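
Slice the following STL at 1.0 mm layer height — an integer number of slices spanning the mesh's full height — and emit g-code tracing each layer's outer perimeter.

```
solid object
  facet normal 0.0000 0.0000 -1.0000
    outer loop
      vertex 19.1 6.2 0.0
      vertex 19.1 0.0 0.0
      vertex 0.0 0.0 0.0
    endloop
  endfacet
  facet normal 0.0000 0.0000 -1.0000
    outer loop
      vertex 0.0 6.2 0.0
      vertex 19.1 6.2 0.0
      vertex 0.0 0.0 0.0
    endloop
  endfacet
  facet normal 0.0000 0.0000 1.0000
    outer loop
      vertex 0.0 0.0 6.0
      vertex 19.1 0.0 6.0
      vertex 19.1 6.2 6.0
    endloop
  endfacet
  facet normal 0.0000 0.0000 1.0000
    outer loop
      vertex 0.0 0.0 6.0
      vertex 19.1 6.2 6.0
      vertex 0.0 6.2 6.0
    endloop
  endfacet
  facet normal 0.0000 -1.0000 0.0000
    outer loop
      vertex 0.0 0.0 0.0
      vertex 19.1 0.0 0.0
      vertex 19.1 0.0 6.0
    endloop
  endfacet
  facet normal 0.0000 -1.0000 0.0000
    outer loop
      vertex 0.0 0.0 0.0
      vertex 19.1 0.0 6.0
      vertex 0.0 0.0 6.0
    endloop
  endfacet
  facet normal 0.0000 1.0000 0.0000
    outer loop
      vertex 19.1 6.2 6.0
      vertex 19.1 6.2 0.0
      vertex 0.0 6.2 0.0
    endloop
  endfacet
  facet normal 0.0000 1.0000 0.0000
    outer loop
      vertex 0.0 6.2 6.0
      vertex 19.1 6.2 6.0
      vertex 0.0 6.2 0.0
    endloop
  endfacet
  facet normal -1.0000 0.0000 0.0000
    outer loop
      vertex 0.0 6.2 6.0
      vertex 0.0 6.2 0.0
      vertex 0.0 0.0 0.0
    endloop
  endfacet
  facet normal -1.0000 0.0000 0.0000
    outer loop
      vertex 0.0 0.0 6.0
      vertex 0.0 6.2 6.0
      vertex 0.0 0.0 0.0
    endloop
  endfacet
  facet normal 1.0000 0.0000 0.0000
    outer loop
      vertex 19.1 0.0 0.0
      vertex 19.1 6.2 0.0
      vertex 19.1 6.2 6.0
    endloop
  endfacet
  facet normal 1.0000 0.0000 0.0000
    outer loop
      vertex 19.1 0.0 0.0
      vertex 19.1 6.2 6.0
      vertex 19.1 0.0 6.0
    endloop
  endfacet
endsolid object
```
; perimeter-only toolpath
G21 ; units = mm
G90 ; absolute positioning
G28 ; home
; layer 1
G0 Z1.0
G0 X0.0 Y0.0
G1 X19.1 Y0.0
G1 X19.1 Y6.2
G1 X0.0 Y6.2
G1 X0.0 Y0.0
; layer 2
G0 Z2.0
G0 X0.0 Y0.0
G1 X19.1 Y0.0
G1 X19.1 Y6.2
G1 X0.0 Y6.2
G1 X0.0 Y0.0
; layer 3
G0 Z3.0
G0 X0.0 Y0.0
G1 X19.1 Y0.0
G1 X19.1 Y6.2
G1 X0.0 Y6.2
G1 X0.0 Y0.0
; layer 4
G0 Z4.0
G0 X0.0 Y0.0
G1 X19.1 Y0.0
G1 X19.1 Y6.2
G1 X0.0 Y6.2
G1 X0.0 Y0.0
; layer 5
G0 Z5.0
G0 X0.0 Y0.0
G1 X19.1 Y0.0
G1 X19.1 Y6.2
G1 X0.0 Y6.2
G1 X0.0 Y0.0
; layer 6
G0 Z6.0
G0 X0.0 Y0.0
G1 X19.1 Y0.0
G1 X19.1 Y6.2
G1 X0.0 Y6.2
G1 X0.0 Y0.0
M2 ; end

The solid is a rectangular box, roughly 19.1 × 6.2 mm footprint and 6 mm tall. Slicing at Δz = 1.0 mm — 6 equal slices spanning the solid's height, so layer i sits at z = i·h/6 — gives 6 non-empty perimeters. Each is a 4-segment closed polygon; G0 lifts to the layer z and rapids to the start vertex, then G1 traces the edges.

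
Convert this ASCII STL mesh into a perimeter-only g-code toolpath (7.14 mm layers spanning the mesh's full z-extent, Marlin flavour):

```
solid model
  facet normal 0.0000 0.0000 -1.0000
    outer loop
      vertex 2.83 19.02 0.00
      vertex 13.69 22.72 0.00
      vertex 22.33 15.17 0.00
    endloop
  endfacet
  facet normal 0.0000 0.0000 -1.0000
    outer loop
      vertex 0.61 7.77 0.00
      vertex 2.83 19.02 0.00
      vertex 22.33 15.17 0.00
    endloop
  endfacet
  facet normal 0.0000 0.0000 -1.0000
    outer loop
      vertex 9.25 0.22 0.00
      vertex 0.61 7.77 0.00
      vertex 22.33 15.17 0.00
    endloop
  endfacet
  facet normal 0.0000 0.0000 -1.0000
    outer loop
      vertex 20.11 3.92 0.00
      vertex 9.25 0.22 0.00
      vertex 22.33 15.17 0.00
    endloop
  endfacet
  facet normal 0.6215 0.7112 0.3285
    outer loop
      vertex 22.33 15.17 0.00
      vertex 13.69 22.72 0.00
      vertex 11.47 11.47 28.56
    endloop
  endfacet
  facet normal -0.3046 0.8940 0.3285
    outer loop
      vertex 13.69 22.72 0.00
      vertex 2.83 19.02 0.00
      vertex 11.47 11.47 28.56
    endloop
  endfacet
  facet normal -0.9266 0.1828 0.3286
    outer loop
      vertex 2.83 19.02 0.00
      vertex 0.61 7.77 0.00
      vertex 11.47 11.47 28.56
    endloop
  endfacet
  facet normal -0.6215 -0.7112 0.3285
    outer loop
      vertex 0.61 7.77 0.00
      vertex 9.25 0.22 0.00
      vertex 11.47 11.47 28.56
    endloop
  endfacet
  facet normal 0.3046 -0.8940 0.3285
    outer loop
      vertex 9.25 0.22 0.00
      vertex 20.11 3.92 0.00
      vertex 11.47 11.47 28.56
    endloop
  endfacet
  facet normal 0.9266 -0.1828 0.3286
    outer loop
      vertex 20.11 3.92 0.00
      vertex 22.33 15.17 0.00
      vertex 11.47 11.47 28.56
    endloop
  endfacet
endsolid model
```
; perimeter-only toolpath
G21 ; units = mm
G90 ; absolute positioning
G28 ; home
; layer 1
G0 Z7.14
G0 X19.61 Y14.24
G1 X13.13 Y19.91
G1 X4.99 Y17.13
G1 X3.33 Y8.70
G1 X9.80 Y3.03
G1 X17.95 Y5.81
G1 X19.61 Y14.24
; layer 2
G0 Z14.28
G0 X16.90 Y13.32
G1 X12.58 Y17.09
G1 X7.15 Y15.25
G1 X6.04 Y9.62
G1 X10.36 Y5.85
G1 X15.79 Y7.70
G1 X16.90 Y13.32
; layer 3
G0 Z21.42
G0 X14.19 Y12.40
G1 X12.03 Y14.28
G1 X9.31 Y13.36
G1 X8.76 Y10.55
G1 X10.92 Y8.66
G1 X13.63 Y9.58
G1 X14.19 Y12.40
M2 ; end

The solid is a regular 6-sided pyramid, base circumscribed radius ≈ 11.5 mm, apex at z ≈ 28.6 mm. Slicing at Δz = 7.14 mm — 4 equal slices spanning the solid's height, so layer i sits at z = i·h/4 — gives 3 non-empty perimeters. Each is a 6-segment closed polygon; G0 lifts to the layer z and rapids to the start vertex, then G1 traces the edges. The cross-section shrinks linearly with z (the slice at the apex is degenerate and omitted).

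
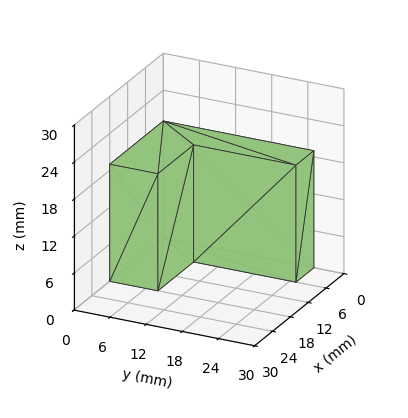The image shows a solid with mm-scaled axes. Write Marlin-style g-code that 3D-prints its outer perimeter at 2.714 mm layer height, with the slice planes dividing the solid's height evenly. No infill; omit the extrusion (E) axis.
Reading the render: the shape is an L-shaped prism: outer 18 × 25 mm, arm thicknesses ≈ 8 mm (horizontal) and 6 mm (vertical), extruded 19 mm in z (dimensions read to the nearest mm from the axis ticks). For the g-code, the solid's height is divided into equal slices at the stated Δz and each level perimeter traced with G1 moves after a G0 lift.

; perimeter-only toolpath
G21 ; units = mm
G90 ; absolute positioning
G28 ; home
; layer 1
G0 Z2.714
G0 X0.000 Y0.000
G1 X18.000 Y0.000
G1 X18.000 Y8.000
G1 X6.000 Y8.000
G1 X6.000 Y25.000
G1 X0.000 Y25.000
G1 X0.000 Y0.000
; layer 2
G0 Z5.429
G0 X0.000 Y0.000
G1 X18.000 Y0.000
G1 X18.000 Y8.000
G1 X6.000 Y8.000
G1 X6.000 Y25.000
G1 X0.000 Y25.000
G1 X0.000 Y0.000
; layer 3
G0 Z8.143
G0 X0.000 Y0.000
G1 X18.000 Y0.000
G1 X18.000 Y8.000
G1 X6.000 Y8.000
G1 X6.000 Y25.000
G1 X0.000 Y25.000
G1 X0.000 Y0.000
; layer 4
G0 Z10.857
G0 X0.000 Y0.000
G1 X18.000 Y0.000
G1 X18.000 Y8.000
G1 X6.000 Y8.000
G1 X6.000 Y25.000
G1 X0.000 Y25.000
G1 X0.000 Y0.000
; layer 5
G0 Z13.571
G0 X0.000 Y0.000
G1 X18.000 Y0.000
G1 X18.000 Y8.000
G1 X6.000 Y8.000
G1 X6.000 Y25.000
G1 X0.000 Y25.000
G1 X0.000 Y0.000
; layer 6
G0 Z16.286
G0 X0.000 Y0.000
G1 X18.000 Y0.000
G1 X18.000 Y8.000
G1 X6.000 Y8.000
G1 X6.000 Y25.000
G1 X0.000 Y25.000
G1 X0.000 Y0.000
; layer 7
G0 Z19.000
G0 X0.000 Y0.000
G1 X18.000 Y0.000
G1 X18.000 Y8.000
G1 X6.000 Y8.000
G1 X6.000 Y25.000
G1 X0.000 Y25.000
G1 X0.000 Y0.000
M2 ; end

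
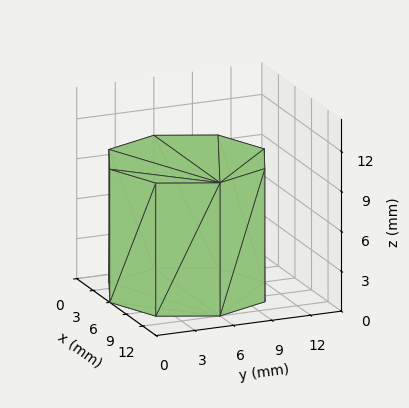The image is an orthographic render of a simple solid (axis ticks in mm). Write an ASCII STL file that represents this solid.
Reading the render: the shape is a regular 8-sided prism (a cylinder approximated with 8 flat sides), circumscribed radius ≈ 6 mm, height ≈ 10 mm (dimensions read to the nearest mm from the axis ticks). For the STL, each face is triangulated and given an outward normal.

solid part
  facet normal 0.0000 0.0000 -1.0000
    outer loop
      vertex 6.00 12.00 0.00
      vertex 10.24 10.24 0.00
      vertex 12.00 6.00 0.00
    endloop
  endfacet
  facet normal 0.0000 0.0000 -1.0000
    outer loop
      vertex 1.76 10.24 0.00
      vertex 6.00 12.00 0.00
      vertex 12.00 6.00 0.00
    endloop
  endfacet
  facet normal 0.0000 0.0000 -1.0000
    outer loop
      vertex 0.00 6.00 0.00
      vertex 1.76 10.24 0.00
      vertex 12.00 6.00 0.00
    endloop
  endfacet
  facet normal 0.0000 0.0000 -1.0000
    outer loop
      vertex 1.76 1.76 0.00
      vertex 0.00 6.00 0.00
      vertex 12.00 6.00 0.00
    endloop
  endfacet
  facet normal 0.0000 0.0000 -1.0000
    outer loop
      vertex 6.00 0.00 0.00
      vertex 1.76 1.76 0.00
      vertex 12.00 6.00 0.00
    endloop
  endfacet
  facet normal 0.0000 0.0000 -1.0000
    outer loop
      vertex 10.24 1.76 0.00
      vertex 6.00 0.00 0.00
      vertex 12.00 6.00 0.00
    endloop
  endfacet
  facet normal 0.0000 0.0000 1.0000
    outer loop
      vertex 12.00 6.00 10.00
      vertex 10.24 10.24 10.00
      vertex 6.00 12.00 10.00
    endloop
  endfacet
  facet normal 0.0000 0.0000 1.0000
    outer loop
      vertex 12.00 6.00 10.00
      vertex 6.00 12.00 10.00
      vertex 1.76 10.24 10.00
    endloop
  endfacet
  facet normal 0.0000 0.0000 1.0000
    outer loop
      vertex 12.00 6.00 10.00
      vertex 1.76 10.24 10.00
      vertex 0.00 6.00 10.00
    endloop
  endfacet
  facet normal 0.0000 0.0000 1.0000
    outer loop
      vertex 12.00 6.00 10.00
      vertex 0.00 6.00 10.00
      vertex 1.76 1.76 10.00
    endloop
  endfacet
  facet normal 0.0000 0.0000 1.0000
    outer loop
      vertex 12.00 6.00 10.00
      vertex 1.76 1.76 10.00
      vertex 6.00 0.00 10.00
    endloop
  endfacet
  facet normal 0.0000 0.0000 1.0000
    outer loop
      vertex 12.00 6.00 10.00
      vertex 6.00 0.00 10.00
      vertex 10.24 1.76 10.00
    endloop
  endfacet
  facet normal 0.9236 0.3834 0.0000
    outer loop
      vertex 12.00 6.00 0.00
      vertex 10.24 10.24 0.00
      vertex 10.24 10.24 10.00
    endloop
  endfacet
  facet normal 0.9236 0.3834 0.0000
    outer loop
      vertex 12.00 6.00 0.00
      vertex 10.24 10.24 10.00
      vertex 12.00 6.00 10.00
    endloop
  endfacet
  facet normal 0.3834 0.9236 0.0000
    outer loop
      vertex 10.24 10.24 0.00
      vertex 6.00 12.00 0.00
      vertex 6.00 12.00 10.00
    endloop
  endfacet
  facet normal 0.3834 0.9236 0.0000
    outer loop
      vertex 10.24 10.24 0.00
      vertex 6.00 12.00 10.00
      vertex 10.24 10.24 10.00
    endloop
  endfacet
  facet normal -0.3834 0.9236 0.0000
    outer loop
      vertex 6.00 12.00 0.00
      vertex 1.76 10.24 0.00
      vertex 1.76 10.24 10.00
    endloop
  endfacet
  facet normal -0.3834 0.9236 0.0000
    outer loop
      vertex 6.00 12.00 0.00
      vertex 1.76 10.24 10.00
      vertex 6.00 12.00 10.00
    endloop
  endfacet
  facet normal -0.9236 0.3834 0.0000
    outer loop
      vertex 1.76 10.24 0.00
      vertex 0.00 6.00 0.00
      vertex 0.00 6.00 10.00
    endloop
  endfacet
  facet normal -0.9236 0.3834 0.0000
    outer loop
      vertex 1.76 10.24 0.00
      vertex 0.00 6.00 10.00
      vertex 1.76 10.24 10.00
    endloop
  endfacet
  facet normal -0.9236 -0.3834 0.0000
    outer loop
      vertex 0.00 6.00 0.00
      vertex 1.76 1.76 0.00
      vertex 1.76 1.76 10.00
    endloop
  endfacet
  facet normal -0.9236 -0.3834 0.0000
    outer loop
      vertex 0.00 6.00 0.00
      vertex 1.76 1.76 10.00
      vertex 0.00 6.00 10.00
    endloop
  endfacet
  facet normal -0.3834 -0.9236 0.0000
    outer loop
      vertex 1.76 1.76 0.00
      vertex 6.00 0.00 0.00
      vertex 6.00 0.00 10.00
    endloop
  endfacet
  facet normal -0.3834 -0.9236 0.0000
    outer loop
      vertex 1.76 1.76 0.00
      vertex 6.00 0.00 10.00
      vertex 1.76 1.76 10.00
    endloop
  endfacet
  facet normal 0.3834 -0.9236 0.0000
    outer loop
      vertex 6.00 0.00 0.00
      vertex 10.24 1.76 0.00
      vertex 10.24 1.76 10.00
    endloop
  endfacet
  facet normal 0.3834 -0.9236 0.0000
    outer loop
      vertex 6.00 0.00 0.00
      vertex 10.24 1.76 10.00
      vertex 6.00 0.00 10.00
    endloop
  endfacet
  facet normal 0.9236 -0.3834 0.0000
    outer loop
      vertex 10.24 1.76 0.00
      vertex 12.00 6.00 0.00
      vertex 12.00 6.00 10.00
    endloop
  endfacet
  facet normal 0.9236 -0.3834 0.0000
    outer loop
      vertex 10.24 1.76 0.00
      vertex 12.00 6.00 10.00
      vertex 10.24 1.76 10.00
    endloop
  endfacet
endsolid part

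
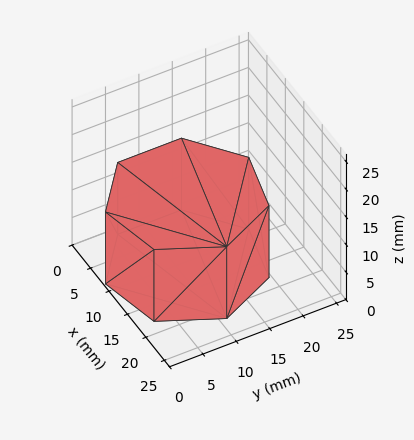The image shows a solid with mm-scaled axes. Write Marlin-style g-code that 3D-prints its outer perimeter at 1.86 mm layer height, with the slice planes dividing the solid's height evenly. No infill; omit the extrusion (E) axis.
Reading the render: the shape is a regular 7-sided prism (a cylinder approximated with 7 flat sides), circumscribed radius ≈ 11 mm, height ≈ 13 mm (dimensions read to the nearest mm from the axis ticks). For the g-code, the solid's height is divided into equal slices at the stated Δz and each level perimeter traced with G1 moves after a G0 lift.

; perimeter-only toolpath
G21 ; units = mm
G90 ; absolute positioning
G28 ; home
; layer 1
G0 Z1.86
G0 X22.00 Y11.00
G1 X17.86 Y19.60
G1 X8.55 Y21.72
G1 X1.09 Y15.77
G1 X1.09 Y6.23
G1 X8.55 Y0.28
G1 X17.86 Y2.40
G1 X22.00 Y11.00
; layer 2
G0 Z3.71
G0 X22.00 Y11.00
G1 X17.86 Y19.60
G1 X8.55 Y21.72
G1 X1.09 Y15.77
G1 X1.09 Y6.23
G1 X8.55 Y0.28
G1 X17.86 Y2.40
G1 X22.00 Y11.00
; layer 3
G0 Z5.57
G0 X22.00 Y11.00
G1 X17.86 Y19.60
G1 X8.55 Y21.72
G1 X1.09 Y15.77
G1 X1.09 Y6.23
G1 X8.55 Y0.28
G1 X17.86 Y2.40
G1 X22.00 Y11.00
; layer 4
G0 Z7.43
G0 X22.00 Y11.00
G1 X17.86 Y19.60
G1 X8.55 Y21.72
G1 X1.09 Y15.77
G1 X1.09 Y6.23
G1 X8.55 Y0.28
G1 X17.86 Y2.40
G1 X22.00 Y11.00
; layer 5
G0 Z9.29
G0 X22.00 Y11.00
G1 X17.86 Y19.60
G1 X8.55 Y21.72
G1 X1.09 Y15.77
G1 X1.09 Y6.23
G1 X8.55 Y0.28
G1 X17.86 Y2.40
G1 X22.00 Y11.00
; layer 6
G0 Z11.14
G0 X22.00 Y11.00
G1 X17.86 Y19.60
G1 X8.55 Y21.72
G1 X1.09 Y15.77
G1 X1.09 Y6.23
G1 X8.55 Y0.28
G1 X17.86 Y2.40
G1 X22.00 Y11.00
; layer 7
G0 Z13.00
G0 X22.00 Y11.00
G1 X17.86 Y19.60
G1 X8.55 Y21.72
G1 X1.09 Y15.77
G1 X1.09 Y6.23
G1 X8.55 Y0.28
G1 X17.86 Y2.40
G1 X22.00 Y11.00
M2 ; end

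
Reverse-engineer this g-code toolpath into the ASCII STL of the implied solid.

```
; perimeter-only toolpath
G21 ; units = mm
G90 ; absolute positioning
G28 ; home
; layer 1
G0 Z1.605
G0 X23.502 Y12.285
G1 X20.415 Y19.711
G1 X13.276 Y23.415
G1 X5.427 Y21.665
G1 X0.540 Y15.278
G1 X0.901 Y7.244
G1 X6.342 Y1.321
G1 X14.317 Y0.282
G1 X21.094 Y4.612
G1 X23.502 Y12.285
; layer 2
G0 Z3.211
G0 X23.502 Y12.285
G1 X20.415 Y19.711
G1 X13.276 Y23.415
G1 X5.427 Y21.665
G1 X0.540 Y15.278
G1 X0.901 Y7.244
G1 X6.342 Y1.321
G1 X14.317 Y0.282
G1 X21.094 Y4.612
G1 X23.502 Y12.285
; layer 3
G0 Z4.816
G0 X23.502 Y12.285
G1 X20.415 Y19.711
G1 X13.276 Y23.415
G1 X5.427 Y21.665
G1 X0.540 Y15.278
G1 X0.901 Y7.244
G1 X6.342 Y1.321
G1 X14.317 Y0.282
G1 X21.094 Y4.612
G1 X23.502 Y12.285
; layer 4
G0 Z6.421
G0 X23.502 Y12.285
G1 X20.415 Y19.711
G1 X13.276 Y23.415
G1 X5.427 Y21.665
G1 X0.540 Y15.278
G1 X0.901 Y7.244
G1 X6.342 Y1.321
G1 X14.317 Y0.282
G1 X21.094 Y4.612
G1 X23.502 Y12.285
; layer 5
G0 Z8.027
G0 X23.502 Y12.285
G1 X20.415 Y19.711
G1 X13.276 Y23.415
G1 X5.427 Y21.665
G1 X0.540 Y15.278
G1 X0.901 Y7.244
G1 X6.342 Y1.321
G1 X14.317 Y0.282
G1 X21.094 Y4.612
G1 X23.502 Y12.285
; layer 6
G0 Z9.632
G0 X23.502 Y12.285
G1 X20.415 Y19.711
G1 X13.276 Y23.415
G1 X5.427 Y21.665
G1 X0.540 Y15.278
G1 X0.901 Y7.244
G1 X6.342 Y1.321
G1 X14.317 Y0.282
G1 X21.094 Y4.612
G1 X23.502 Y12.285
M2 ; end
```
solid part
  facet normal 0.0000 0.0000 -1.0000
    outer loop
      vertex 13.276 23.415 0.000
      vertex 20.415 19.711 0.000
      vertex 23.502 12.285 0.000
    endloop
  endfacet
  facet normal 0.0000 0.0000 -1.0000
    outer loop
      vertex 5.427 21.665 0.000
      vertex 13.276 23.415 0.000
      vertex 23.502 12.285 0.000
    endloop
  endfacet
  facet normal 0.0000 0.0000 -1.0000
    outer loop
      vertex 0.540 15.278 0.000
      vertex 5.427 21.665 0.000
      vertex 23.502 12.285 0.000
    endloop
  endfacet
  facet normal 0.0000 0.0000 -1.0000
    outer loop
      vertex 0.901 7.244 0.000
      vertex 0.540 15.278 0.000
      vertex 23.502 12.285 0.000
    endloop
  endfacet
  facet normal 0.0000 0.0000 -1.0000
    outer loop
      vertex 6.342 1.321 0.000
      vertex 0.901 7.244 0.000
      vertex 23.502 12.285 0.000
    endloop
  endfacet
  facet normal 0.0000 0.0000 -1.0000
    outer loop
      vertex 14.317 0.282 0.000
      vertex 6.342 1.321 0.000
      vertex 23.502 12.285 0.000
    endloop
  endfacet
  facet normal 0.0000 0.0000 -1.0000
    outer loop
      vertex 21.094 4.612 0.000
      vertex 14.317 0.282 0.000
      vertex 23.502 12.285 0.000
    endloop
  endfacet
  facet normal 0.0000 0.0000 1.0000
    outer loop
      vertex 23.502 12.285 9.632
      vertex 20.415 19.711 9.632
      vertex 13.276 23.415 9.632
    endloop
  endfacet
  facet normal 0.0000 0.0000 1.0000
    outer loop
      vertex 23.502 12.285 9.632
      vertex 13.276 23.415 9.632
      vertex 5.427 21.665 9.632
    endloop
  endfacet
  facet normal 0.0000 0.0000 1.0000
    outer loop
      vertex 23.502 12.285 9.632
      vertex 5.427 21.665 9.632
      vertex 0.540 15.278 9.632
    endloop
  endfacet
  facet normal 0.0000 0.0000 1.0000
    outer loop
      vertex 23.502 12.285 9.632
      vertex 0.540 15.278 9.632
      vertex 0.901 7.244 9.632
    endloop
  endfacet
  facet normal 0.0000 0.0000 1.0000
    outer loop
      vertex 23.502 12.285 9.632
      vertex 0.901 7.244 9.632
      vertex 6.342 1.321 9.632
    endloop
  endfacet
  facet normal 0.0000 0.0000 1.0000
    outer loop
      vertex 23.502 12.285 9.632
      vertex 6.342 1.321 9.632
      vertex 14.317 0.282 9.632
    endloop
  endfacet
  facet normal 0.0000 0.0000 1.0000
    outer loop
      vertex 23.502 12.285 9.632
      vertex 14.317 0.282 9.632
      vertex 21.094 4.612 9.632
    endloop
  endfacet
  facet normal 0.9234 0.3839 0.0000
    outer loop
      vertex 23.502 12.285 0.000
      vertex 20.415 19.711 0.000
      vertex 20.415 19.711 9.632
    endloop
  endfacet
  facet normal 0.9234 0.3839 0.0000
    outer loop
      vertex 23.502 12.285 0.000
      vertex 20.415 19.711 9.632
      vertex 23.502 12.285 9.632
    endloop
  endfacet
  facet normal 0.4605 0.8876 0.0000
    outer loop
      vertex 20.415 19.711 0.000
      vertex 13.276 23.415 0.000
      vertex 13.276 23.415 9.632
    endloop
  endfacet
  facet normal 0.4605 0.8876 0.0000
    outer loop
      vertex 20.415 19.711 0.000
      vertex 13.276 23.415 9.632
      vertex 20.415 19.711 9.632
    endloop
  endfacet
  facet normal -0.2176 0.9760 0.0000
    outer loop
      vertex 13.276 23.415 0.000
      vertex 5.427 21.665 0.000
      vertex 5.427 21.665 9.632
    endloop
  endfacet
  facet normal -0.2176 0.9760 0.0000
    outer loop
      vertex 13.276 23.415 0.000
      vertex 5.427 21.665 9.632
      vertex 13.276 23.415 9.632
    endloop
  endfacet
  facet normal -0.7942 0.6077 0.0000
    outer loop
      vertex 5.427 21.665 0.000
      vertex 0.540 15.278 0.000
      vertex 0.540 15.278 9.632
    endloop
  endfacet
  facet normal -0.7942 0.6077 0.0000
    outer loop
      vertex 5.427 21.665 0.000
      vertex 0.540 15.278 9.632
      vertex 5.427 21.665 9.632
    endloop
  endfacet
  facet normal -0.9990 -0.0449 0.0000
    outer loop
      vertex 0.540 15.278 0.000
      vertex 0.901 7.244 0.000
      vertex 0.901 7.244 9.632
    endloop
  endfacet
  facet normal -0.9990 -0.0449 0.0000
    outer loop
      vertex 0.540 15.278 0.000
      vertex 0.901 7.244 9.632
      vertex 0.540 15.278 9.632
    endloop
  endfacet
  facet normal -0.7364 -0.6765 0.0000
    outer loop
      vertex 0.901 7.244 0.000
      vertex 6.342 1.321 0.000
      vertex 6.342 1.321 9.632
    endloop
  endfacet
  facet normal -0.7364 -0.6765 0.0000
    outer loop
      vertex 0.901 7.244 0.000
      vertex 6.342 1.321 9.632
      vertex 0.901 7.244 9.632
    endloop
  endfacet
  facet normal -0.1292 -0.9916 0.0000
    outer loop
      vertex 6.342 1.321 0.000
      vertex 14.317 0.282 0.000
      vertex 14.317 0.282 9.632
    endloop
  endfacet
  facet normal -0.1292 -0.9916 0.0000
    outer loop
      vertex 6.342 1.321 0.000
      vertex 14.317 0.282 9.632
      vertex 6.342 1.321 9.632
    endloop
  endfacet
  facet normal 0.5384 -0.8427 0.0000
    outer loop
      vertex 14.317 0.282 0.000
      vertex 21.094 4.612 0.000
      vertex 21.094 4.612 9.632
    endloop
  endfacet
  facet normal 0.5384 -0.8427 0.0000
    outer loop
      vertex 14.317 0.282 0.000
      vertex 21.094 4.612 9.632
      vertex 14.317 0.282 9.632
    endloop
  endfacet
  facet normal 0.9541 -0.2994 0.0000
    outer loop
      vertex 21.094 4.612 0.000
      vertex 23.502 12.285 0.000
      vertex 23.502 12.285 9.632
    endloop
  endfacet
  facet normal 0.9541 -0.2994 0.0000
    outer loop
      vertex 21.094 4.612 0.000
      vertex 23.502 12.285 9.632
      vertex 21.094 4.612 9.632
    endloop
  endfacet
endsolid part

The G0 Z moves step by Δz≈1.605 mm. Every layer's G1 loop is the same polygon, so the solid is a straight extrusion of it from z=0 to z≈9.63. Closing with flat bottom and top caps and triangulating gives 32 facets — a regular 9-sided prism (a cylinder approximated with 9 flat sides), circumscribed radius ≈ 11.8 mm, height ≈ 9.63 mm.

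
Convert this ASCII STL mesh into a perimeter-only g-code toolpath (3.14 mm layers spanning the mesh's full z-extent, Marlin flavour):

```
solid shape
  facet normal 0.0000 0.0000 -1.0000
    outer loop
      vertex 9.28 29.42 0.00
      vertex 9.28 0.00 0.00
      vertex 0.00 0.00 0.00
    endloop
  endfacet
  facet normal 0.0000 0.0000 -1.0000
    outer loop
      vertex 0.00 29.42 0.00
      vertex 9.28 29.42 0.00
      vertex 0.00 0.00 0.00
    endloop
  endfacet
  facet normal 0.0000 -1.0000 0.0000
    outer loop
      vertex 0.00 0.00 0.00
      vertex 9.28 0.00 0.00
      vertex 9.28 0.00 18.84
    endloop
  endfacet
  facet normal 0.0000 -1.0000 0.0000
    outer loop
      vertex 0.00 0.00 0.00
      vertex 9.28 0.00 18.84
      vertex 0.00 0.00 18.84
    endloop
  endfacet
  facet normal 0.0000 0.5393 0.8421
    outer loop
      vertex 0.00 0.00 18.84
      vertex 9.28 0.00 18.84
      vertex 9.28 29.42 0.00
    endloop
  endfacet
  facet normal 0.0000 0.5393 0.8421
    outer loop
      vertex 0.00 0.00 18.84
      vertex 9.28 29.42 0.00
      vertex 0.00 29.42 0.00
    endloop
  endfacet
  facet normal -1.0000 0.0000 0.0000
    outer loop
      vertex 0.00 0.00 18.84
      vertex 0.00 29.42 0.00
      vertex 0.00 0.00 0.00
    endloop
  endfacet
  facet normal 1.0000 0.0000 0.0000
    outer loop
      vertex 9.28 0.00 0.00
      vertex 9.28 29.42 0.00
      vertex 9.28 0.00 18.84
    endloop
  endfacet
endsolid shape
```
; perimeter-only toolpath
G21 ; units = mm
G90 ; absolute positioning
G28 ; home
; layer 1
G0 Z3.14
G0 X0.00 Y0.00
G1 X9.28 Y0.00
G1 X9.28 Y24.52
G1 X0.00 Y24.52
G1 X0.00 Y0.00
; layer 2
G0 Z6.28
G0 X0.00 Y0.00
G1 X9.28 Y0.00
G1 X9.28 Y19.61
G1 X0.00 Y19.61
G1 X0.00 Y0.00
; layer 3
G0 Z9.42
G0 X0.00 Y0.00
G1 X9.28 Y0.00
G1 X9.28 Y14.71
G1 X0.00 Y14.71
G1 X0.00 Y0.00
; layer 4
G0 Z12.56
G0 X0.00 Y0.00
G1 X9.28 Y0.00
G1 X9.28 Y9.81
G1 X0.00 Y9.81
G1 X0.00 Y0.00
; layer 5
G0 Z15.70
G0 X0.00 Y0.00
G1 X9.28 Y0.00
G1 X9.28 Y4.90
G1 X0.00 Y4.90
G1 X0.00 Y0.00
M2 ; end

The solid is a wedge (ramp): 9.28 × 29.4 mm base, rising to 18.8 mm along the y=0 edge and sloping linearly to z=0 at y=29.4. Slicing at Δz = 3.14 mm — 6 equal slices spanning the solid's height, so layer i sits at z = i·h/6 — gives 5 non-empty perimeters. Each is a 4-segment closed polygon; G0 lifts to the layer z and rapids to the start vertex, then G1 traces the edges. The cross-section shrinks linearly with z (the slice at the apex is degenerate and omitted).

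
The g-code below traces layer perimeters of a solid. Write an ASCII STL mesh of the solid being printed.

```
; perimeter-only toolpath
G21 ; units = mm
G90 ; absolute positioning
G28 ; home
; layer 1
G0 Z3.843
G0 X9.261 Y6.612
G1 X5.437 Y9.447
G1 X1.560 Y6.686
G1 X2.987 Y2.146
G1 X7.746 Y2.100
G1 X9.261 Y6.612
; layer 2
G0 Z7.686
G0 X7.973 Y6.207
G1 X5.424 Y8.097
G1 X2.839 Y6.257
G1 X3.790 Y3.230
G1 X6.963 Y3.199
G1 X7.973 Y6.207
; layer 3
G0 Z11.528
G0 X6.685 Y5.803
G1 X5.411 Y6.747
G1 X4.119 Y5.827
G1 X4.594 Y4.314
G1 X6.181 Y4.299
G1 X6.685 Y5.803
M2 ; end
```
solid part
  facet normal 0.0000 0.0000 -1.0000
    outer loop
      vertex 0.281 7.116 0.000
      vertex 5.450 10.796 0.000
      vertex 10.548 7.016 0.000
    endloop
  endfacet
  facet normal 0.0000 0.0000 -1.0000
    outer loop
      vertex 2.183 1.062 0.000
      vertex 0.281 7.116 0.000
      vertex 10.548 7.016 0.000
    endloop
  endfacet
  facet normal 0.0000 0.0000 -1.0000
    outer loop
      vertex 8.529 1.001 0.000
      vertex 2.183 1.062 0.000
      vertex 10.548 7.016 0.000
    endloop
  endfacet
  facet normal 0.5729 0.7727 0.2733
    outer loop
      vertex 10.548 7.016 0.000
      vertex 5.450 10.796 0.000
      vertex 5.398 5.398 15.371
    endloop
  endfacet
  facet normal -0.5579 0.7836 0.2733
    outer loop
      vertex 5.450 10.796 0.000
      vertex 0.281 7.116 0.000
      vertex 5.398 5.398 15.371
    endloop
  endfacet
  facet normal -0.9177 -0.2883 0.2733
    outer loop
      vertex 0.281 7.116 0.000
      vertex 2.183 1.062 0.000
      vertex 5.398 5.398 15.371
    endloop
  endfacet
  facet normal -0.0092 -0.9619 0.2733
    outer loop
      vertex 2.183 1.062 0.000
      vertex 8.529 1.001 0.000
      vertex 5.398 5.398 15.371
    endloop
  endfacet
  facet normal 0.9119 -0.3061 0.2733
    outer loop
      vertex 8.529 1.001 0.000
      vertex 10.548 7.016 0.000
      vertex 5.398 5.398 15.371
    endloop
  endfacet
endsolid part

The G0 Z moves step by Δz≈3.843 mm. The G1 loops shrink linearly with z, so the solid tapers from its base footprint up to z≈15.4. Closing with a flat bottom cap and the tapered top and triangulating gives 8 facets — a regular 5-sided pyramid, base circumscribed radius ≈ 5.4 mm, apex at z ≈ 15.4 mm.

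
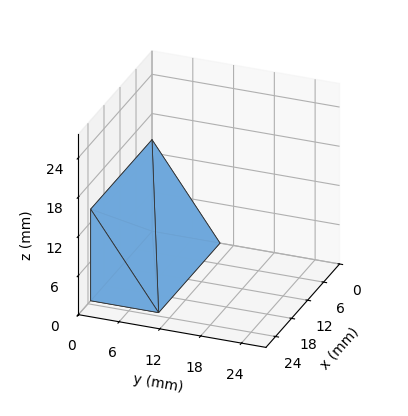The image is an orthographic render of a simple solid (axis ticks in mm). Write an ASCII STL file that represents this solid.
Reading the render: the shape is a wedge (ramp): 23 × 10 mm base, rising to 14 mm along the y=0 edge and sloping linearly to z=0 at y=10 (dimensions read to the nearest mm from the axis ticks). For the STL, each face is triangulated and given an outward normal.

solid part
  facet normal 0.0000 0.0000 -1.0000
    outer loop
      vertex 23.00 10.00 0.00
      vertex 23.00 0.00 0.00
      vertex 0.00 0.00 0.00
    endloop
  endfacet
  facet normal 0.0000 0.0000 -1.0000
    outer loop
      vertex 0.00 10.00 0.00
      vertex 23.00 10.00 0.00
      vertex 0.00 0.00 0.00
    endloop
  endfacet
  facet normal 0.0000 -1.0000 0.0000
    outer loop
      vertex 0.00 0.00 0.00
      vertex 23.00 0.00 0.00
      vertex 23.00 0.00 14.00
    endloop
  endfacet
  facet normal 0.0000 -1.0000 0.0000
    outer loop
      vertex 0.00 0.00 0.00
      vertex 23.00 0.00 14.00
      vertex 0.00 0.00 14.00
    endloop
  endfacet
  facet normal 0.0000 0.8137 0.5812
    outer loop
      vertex 0.00 0.00 14.00
      vertex 23.00 0.00 14.00
      vertex 23.00 10.00 0.00
    endloop
  endfacet
  facet normal 0.0000 0.8137 0.5812
    outer loop
      vertex 0.00 0.00 14.00
      vertex 23.00 10.00 0.00
      vertex 0.00 10.00 0.00
    endloop
  endfacet
  facet normal -1.0000 0.0000 0.0000
    outer loop
      vertex 0.00 0.00 14.00
      vertex 0.00 10.00 0.00
      vertex 0.00 0.00 0.00
    endloop
  endfacet
  facet normal 1.0000 0.0000 0.0000
    outer loop
      vertex 23.00 0.00 0.00
      vertex 23.00 10.00 0.00
      vertex 23.00 0.00 14.00
    endloop
  endfacet
endsolid part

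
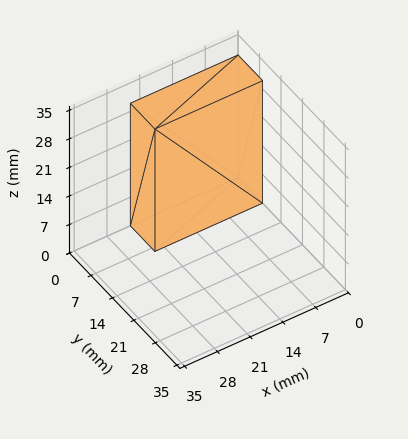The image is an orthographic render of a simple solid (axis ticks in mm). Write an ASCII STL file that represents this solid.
Reading the render: the shape is a rectangular box, roughly 23 × 8 mm footprint and 30 mm tall (dimensions read to the nearest mm from the axis ticks). For the STL, each face is triangulated and given an outward normal.

solid part
  facet normal 0.0000 0.0000 -1.0000
    outer loop
      vertex 23.00 8.00 0.00
      vertex 23.00 0.00 0.00
      vertex 0.00 0.00 0.00
    endloop
  endfacet
  facet normal 0.0000 0.0000 -1.0000
    outer loop
      vertex 0.00 8.00 0.00
      vertex 23.00 8.00 0.00
      vertex 0.00 0.00 0.00
    endloop
  endfacet
  facet normal 0.0000 0.0000 1.0000
    outer loop
      vertex 0.00 0.00 30.00
      vertex 23.00 0.00 30.00
      vertex 23.00 8.00 30.00
    endloop
  endfacet
  facet normal 0.0000 0.0000 1.0000
    outer loop
      vertex 0.00 0.00 30.00
      vertex 23.00 8.00 30.00
      vertex 0.00 8.00 30.00
    endloop
  endfacet
  facet normal 0.0000 -1.0000 0.0000
    outer loop
      vertex 0.00 0.00 0.00
      vertex 23.00 0.00 0.00
      vertex 23.00 0.00 30.00
    endloop
  endfacet
  facet normal 0.0000 -1.0000 0.0000
    outer loop
      vertex 0.00 0.00 0.00
      vertex 23.00 0.00 30.00
      vertex 0.00 0.00 30.00
    endloop
  endfacet
  facet normal 0.0000 1.0000 0.0000
    outer loop
      vertex 23.00 8.00 30.00
      vertex 23.00 8.00 0.00
      vertex 0.00 8.00 0.00
    endloop
  endfacet
  facet normal 0.0000 1.0000 0.0000
    outer loop
      vertex 0.00 8.00 30.00
      vertex 23.00 8.00 30.00
      vertex 0.00 8.00 0.00
    endloop
  endfacet
  facet normal -1.0000 0.0000 0.0000
    outer loop
      vertex 0.00 8.00 30.00
      vertex 0.00 8.00 0.00
      vertex 0.00 0.00 0.00
    endloop
  endfacet
  facet normal -1.0000 0.0000 0.0000
    outer loop
      vertex 0.00 0.00 30.00
      vertex 0.00 8.00 30.00
      vertex 0.00 0.00 0.00
    endloop
  endfacet
  facet normal 1.0000 0.0000 0.0000
    outer loop
      vertex 23.00 0.00 0.00
      vertex 23.00 8.00 0.00
      vertex 23.00 8.00 30.00
    endloop
  endfacet
  facet normal 1.0000 0.0000 0.0000
    outer loop
      vertex 23.00 0.00 0.00
      vertex 23.00 8.00 30.00
      vertex 23.00 0.00 30.00
    endloop
  endfacet
endsolid part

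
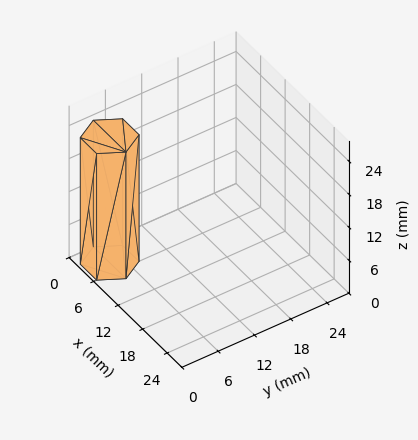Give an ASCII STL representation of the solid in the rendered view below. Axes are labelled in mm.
Reading the render: the shape is a regular 6-sided prism (a cylinder approximated with 6 flat sides), circumscribed radius ≈ 4 mm, height ≈ 23 mm (dimensions read to the nearest mm from the axis ticks). For the STL, each face is triangulated and given an outward normal.

solid part
  facet normal 0.0000 0.0000 -1.0000
    outer loop
      vertex 2.0 7.5 0.0
      vertex 6.0 7.5 0.0
      vertex 8.0 4.0 0.0
    endloop
  endfacet
  facet normal 0.0000 0.0000 -1.0000
    outer loop
      vertex 0.0 4.0 0.0
      vertex 2.0 7.5 0.0
      vertex 8.0 4.0 0.0
    endloop
  endfacet
  facet normal 0.0000 0.0000 -1.0000
    outer loop
      vertex 2.0 0.5 0.0
      vertex 0.0 4.0 0.0
      vertex 8.0 4.0 0.0
    endloop
  endfacet
  facet normal 0.0000 0.0000 -1.0000
    outer loop
      vertex 6.0 0.5 0.0
      vertex 2.0 0.5 0.0
      vertex 8.0 4.0 0.0
    endloop
  endfacet
  facet normal 0.0000 0.0000 1.0000
    outer loop
      vertex 8.0 4.0 23.0
      vertex 6.0 7.5 23.0
      vertex 2.0 7.5 23.0
    endloop
  endfacet
  facet normal 0.0000 0.0000 1.0000
    outer loop
      vertex 8.0 4.0 23.0
      vertex 2.0 7.5 23.0
      vertex 0.0 4.0 23.0
    endloop
  endfacet
  facet normal 0.0000 0.0000 1.0000
    outer loop
      vertex 8.0 4.0 23.0
      vertex 0.0 4.0 23.0
      vertex 2.0 0.5 23.0
    endloop
  endfacet
  facet normal 0.0000 0.0000 1.0000
    outer loop
      vertex 8.0 4.0 23.0
      vertex 2.0 0.5 23.0
      vertex 6.0 0.5 23.0
    endloop
  endfacet
  facet normal 0.8682 0.4961 0.0000
    outer loop
      vertex 8.0 4.0 0.0
      vertex 6.0 7.5 0.0
      vertex 6.0 7.5 23.0
    endloop
  endfacet
  facet normal 0.8682 0.4961 0.0000
    outer loop
      vertex 8.0 4.0 0.0
      vertex 6.0 7.5 23.0
      vertex 8.0 4.0 23.0
    endloop
  endfacet
  facet normal 0.0000 1.0000 0.0000
    outer loop
      vertex 6.0 7.5 0.0
      vertex 2.0 7.5 0.0
      vertex 2.0 7.5 23.0
    endloop
  endfacet
  facet normal 0.0000 1.0000 0.0000
    outer loop
      vertex 6.0 7.5 0.0
      vertex 2.0 7.5 23.0
      vertex 6.0 7.5 23.0
    endloop
  endfacet
  facet normal -0.8682 0.4961 0.0000
    outer loop
      vertex 2.0 7.5 0.0
      vertex 0.0 4.0 0.0
      vertex 0.0 4.0 23.0
    endloop
  endfacet
  facet normal -0.8682 0.4961 0.0000
    outer loop
      vertex 2.0 7.5 0.0
      vertex 0.0 4.0 23.0
      vertex 2.0 7.5 23.0
    endloop
  endfacet
  facet normal -0.8682 -0.4961 0.0000
    outer loop
      vertex 0.0 4.0 0.0
      vertex 2.0 0.5 0.0
      vertex 2.0 0.5 23.0
    endloop
  endfacet
  facet normal -0.8682 -0.4961 0.0000
    outer loop
      vertex 0.0 4.0 0.0
      vertex 2.0 0.5 23.0
      vertex 0.0 4.0 23.0
    endloop
  endfacet
  facet normal 0.0000 -1.0000 0.0000
    outer loop
      vertex 2.0 0.5 0.0
      vertex 6.0 0.5 0.0
      vertex 6.0 0.5 23.0
    endloop
  endfacet
  facet normal 0.0000 -1.0000 0.0000
    outer loop
      vertex 2.0 0.5 0.0
      vertex 6.0 0.5 23.0
      vertex 2.0 0.5 23.0
    endloop
  endfacet
  facet normal 0.8682 -0.4961 0.0000
    outer loop
      vertex 6.0 0.5 0.0
      vertex 8.0 4.0 0.0
      vertex 8.0 4.0 23.0
    endloop
  endfacet
  facet normal 0.8682 -0.4961 0.0000
    outer loop
      vertex 6.0 0.5 0.0
      vertex 8.0 4.0 23.0
      vertex 6.0 0.5 23.0
    endloop
  endfacet
endsolid part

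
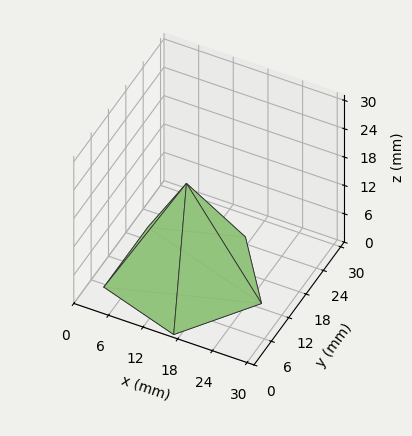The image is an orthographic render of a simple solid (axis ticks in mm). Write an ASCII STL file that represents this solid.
Reading the render: the shape is a regular 5-sided pyramid, base circumscribed radius ≈ 13 mm, apex at z ≈ 20 mm (dimensions read to the nearest mm from the axis ticks). For the STL, each face is triangulated and given an outward normal.

solid part
  facet normal 0.0000 0.0000 -1.0000
    outer loop
      vertex 2.5 20.6 0.0
      vertex 17.0 25.4 0.0
      vertex 26.0 13.0 0.0
    endloop
  endfacet
  facet normal 0.0000 0.0000 -1.0000
    outer loop
      vertex 2.5 5.4 0.0
      vertex 2.5 20.6 0.0
      vertex 26.0 13.0 0.0
    endloop
  endfacet
  facet normal 0.0000 0.0000 -1.0000
    outer loop
      vertex 17.0 0.6 0.0
      vertex 2.5 5.4 0.0
      vertex 26.0 13.0 0.0
    endloop
  endfacet
  facet normal 0.7162 0.5199 0.4656
    outer loop
      vertex 26.0 13.0 0.0
      vertex 17.0 25.4 0.0
      vertex 13.0 13.0 20.0
    endloop
  endfacet
  facet normal -0.2782 0.8403 0.4653
    outer loop
      vertex 17.0 25.4 0.0
      vertex 2.5 20.6 0.0
      vertex 13.0 13.0 20.0
    endloop
  endfacet
  facet normal -0.8854 0.0000 0.4648
    outer loop
      vertex 2.5 20.6 0.0
      vertex 2.5 5.4 0.0
      vertex 13.0 13.0 20.0
    endloop
  endfacet
  facet normal -0.2782 -0.8403 0.4653
    outer loop
      vertex 2.5 5.4 0.0
      vertex 17.0 0.6 0.0
      vertex 13.0 13.0 20.0
    endloop
  endfacet
  facet normal 0.7162 -0.5199 0.4656
    outer loop
      vertex 17.0 0.6 0.0
      vertex 26.0 13.0 0.0
      vertex 13.0 13.0 20.0
    endloop
  endfacet
endsolid part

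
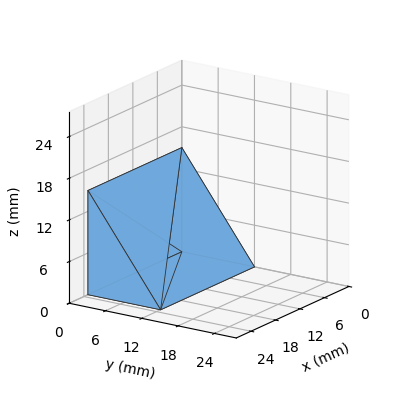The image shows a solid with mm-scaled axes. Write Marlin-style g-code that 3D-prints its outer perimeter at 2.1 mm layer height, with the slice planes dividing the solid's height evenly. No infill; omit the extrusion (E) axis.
Reading the render: the shape is a wedge (ramp): 23 × 12 mm base, rising to 15 mm along the y=0 edge and sloping linearly to z=0 at y=12 (dimensions read to the nearest mm from the axis ticks). For the g-code, the solid's height is divided into equal slices at the stated Δz and each level perimeter traced with G1 moves after a G0 lift.

; perimeter-only toolpath
G21 ; units = mm
G90 ; absolute positioning
G28 ; home
; layer 1
G0 Z2.1
G0 X0.0 Y0.0
G1 X23.0 Y0.0
G1 X23.0 Y10.3
G1 X0.0 Y10.3
G1 X0.0 Y0.0
; layer 2
G0 Z4.3
G0 X0.0 Y0.0
G1 X23.0 Y0.0
G1 X23.0 Y8.6
G1 X0.0 Y8.6
G1 X0.0 Y0.0
; layer 3
G0 Z6.4
G0 X0.0 Y0.0
G1 X23.0 Y0.0
G1 X23.0 Y6.9
G1 X0.0 Y6.9
G1 X0.0 Y0.0
; layer 4
G0 Z8.6
G0 X0.0 Y0.0
G1 X23.0 Y0.0
G1 X23.0 Y5.1
G1 X0.0 Y5.1
G1 X0.0 Y0.0
; layer 5
G0 Z10.7
G0 X0.0 Y0.0
G1 X23.0 Y0.0
G1 X23.0 Y3.4
G1 X0.0 Y3.4
G1 X0.0 Y0.0
; layer 6
G0 Z12.9
G0 X0.0 Y0.0
G1 X23.0 Y0.0
G1 X23.0 Y1.7
G1 X0.0 Y1.7
G1 X0.0 Y0.0
M2 ; end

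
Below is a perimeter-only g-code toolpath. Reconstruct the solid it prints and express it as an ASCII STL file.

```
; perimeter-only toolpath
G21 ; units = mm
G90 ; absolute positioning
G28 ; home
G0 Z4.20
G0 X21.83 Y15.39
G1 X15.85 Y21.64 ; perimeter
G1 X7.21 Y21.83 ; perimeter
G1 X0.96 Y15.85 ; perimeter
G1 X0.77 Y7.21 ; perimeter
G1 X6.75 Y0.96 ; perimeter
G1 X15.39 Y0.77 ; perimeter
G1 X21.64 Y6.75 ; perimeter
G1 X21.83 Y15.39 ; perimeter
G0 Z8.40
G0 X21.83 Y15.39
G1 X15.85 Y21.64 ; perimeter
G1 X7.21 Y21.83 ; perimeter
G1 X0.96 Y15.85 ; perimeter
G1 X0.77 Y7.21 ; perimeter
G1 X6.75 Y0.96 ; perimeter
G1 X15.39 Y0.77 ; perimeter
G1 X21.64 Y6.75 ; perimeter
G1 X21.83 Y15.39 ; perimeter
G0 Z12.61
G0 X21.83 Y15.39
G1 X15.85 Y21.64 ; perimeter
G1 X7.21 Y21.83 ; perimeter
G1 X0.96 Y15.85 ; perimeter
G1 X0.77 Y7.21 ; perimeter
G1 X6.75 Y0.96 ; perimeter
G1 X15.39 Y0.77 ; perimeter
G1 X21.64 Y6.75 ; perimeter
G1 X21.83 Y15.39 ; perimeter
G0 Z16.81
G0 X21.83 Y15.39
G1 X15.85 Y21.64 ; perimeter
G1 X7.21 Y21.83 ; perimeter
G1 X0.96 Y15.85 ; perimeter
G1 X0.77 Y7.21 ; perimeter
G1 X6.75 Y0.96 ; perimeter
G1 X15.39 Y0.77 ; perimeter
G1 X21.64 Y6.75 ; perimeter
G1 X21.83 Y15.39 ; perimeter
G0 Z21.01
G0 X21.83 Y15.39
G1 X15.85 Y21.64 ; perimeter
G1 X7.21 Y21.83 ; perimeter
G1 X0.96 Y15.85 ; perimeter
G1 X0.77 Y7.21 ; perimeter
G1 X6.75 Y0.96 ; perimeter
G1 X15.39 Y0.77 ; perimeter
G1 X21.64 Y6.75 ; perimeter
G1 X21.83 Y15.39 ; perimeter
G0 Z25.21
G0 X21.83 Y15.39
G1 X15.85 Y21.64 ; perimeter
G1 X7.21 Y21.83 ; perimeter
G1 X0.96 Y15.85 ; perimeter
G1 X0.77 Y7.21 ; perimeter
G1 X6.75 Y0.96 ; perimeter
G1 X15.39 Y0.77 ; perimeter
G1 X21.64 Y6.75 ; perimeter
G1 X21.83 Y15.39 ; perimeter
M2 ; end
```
solid part
  facet normal 0.0000 0.0000 -1.0000
    outer loop
      vertex 7.21 21.83 0.00
      vertex 15.85 21.64 0.00
      vertex 21.83 15.39 0.00
    endloop
  endfacet
  facet normal 0.0000 0.0000 -1.0000
    outer loop
      vertex 0.96 15.85 0.00
      vertex 7.21 21.83 0.00
      vertex 21.83 15.39 0.00
    endloop
  endfacet
  facet normal 0.0000 0.0000 -1.0000
    outer loop
      vertex 0.77 7.21 0.00
      vertex 0.96 15.85 0.00
      vertex 21.83 15.39 0.00
    endloop
  endfacet
  facet normal 0.0000 0.0000 -1.0000
    outer loop
      vertex 6.75 0.96 0.00
      vertex 0.77 7.21 0.00
      vertex 21.83 15.39 0.00
    endloop
  endfacet
  facet normal 0.0000 0.0000 -1.0000
    outer loop
      vertex 15.39 0.77 0.00
      vertex 6.75 0.96 0.00
      vertex 21.83 15.39 0.00
    endloop
  endfacet
  facet normal 0.0000 0.0000 -1.0000
    outer loop
      vertex 21.64 6.75 0.00
      vertex 15.39 0.77 0.00
      vertex 21.83 15.39 0.00
    endloop
  endfacet
  facet normal 0.0000 0.0000 1.0000
    outer loop
      vertex 21.83 15.39 25.21
      vertex 15.85 21.64 25.21
      vertex 7.21 21.83 25.21
    endloop
  endfacet
  facet normal 0.0000 0.0000 1.0000
    outer loop
      vertex 21.83 15.39 25.21
      vertex 7.21 21.83 25.21
      vertex 0.96 15.85 25.21
    endloop
  endfacet
  facet normal 0.0000 0.0000 1.0000
    outer loop
      vertex 21.83 15.39 25.21
      vertex 0.96 15.85 25.21
      vertex 0.77 7.21 25.21
    endloop
  endfacet
  facet normal 0.0000 0.0000 1.0000
    outer loop
      vertex 21.83 15.39 25.21
      vertex 0.77 7.21 25.21
      vertex 6.75 0.96 25.21
    endloop
  endfacet
  facet normal 0.0000 0.0000 1.0000
    outer loop
      vertex 21.83 15.39 25.21
      vertex 6.75 0.96 25.21
      vertex 15.39 0.77 25.21
    endloop
  endfacet
  facet normal 0.0000 0.0000 1.0000
    outer loop
      vertex 21.83 15.39 25.21
      vertex 15.39 0.77 25.21
      vertex 21.64 6.75 25.21
    endloop
  endfacet
  facet normal 0.7225 0.6913 0.0000
    outer loop
      vertex 21.83 15.39 0.00
      vertex 15.85 21.64 0.00
      vertex 15.85 21.64 25.21
    endloop
  endfacet
  facet normal 0.7225 0.6913 0.0000
    outer loop
      vertex 21.83 15.39 0.00
      vertex 15.85 21.64 25.21
      vertex 21.83 15.39 25.21
    endloop
  endfacet
  facet normal 0.0220 0.9998 0.0000
    outer loop
      vertex 15.85 21.64 0.00
      vertex 7.21 21.83 0.00
      vertex 7.21 21.83 25.21
    endloop
  endfacet
  facet normal 0.0220 0.9998 0.0000
    outer loop
      vertex 15.85 21.64 0.00
      vertex 7.21 21.83 25.21
      vertex 15.85 21.64 25.21
    endloop
  endfacet
  facet normal -0.6913 0.7225 0.0000
    outer loop
      vertex 7.21 21.83 0.00
      vertex 0.96 15.85 0.00
      vertex 0.96 15.85 25.21
    endloop
  endfacet
  facet normal -0.6913 0.7225 0.0000
    outer loop
      vertex 7.21 21.83 0.00
      vertex 0.96 15.85 25.21
      vertex 7.21 21.83 25.21
    endloop
  endfacet
  facet normal -0.9998 0.0220 0.0000
    outer loop
      vertex 0.96 15.85 0.00
      vertex 0.77 7.21 0.00
      vertex 0.77 7.21 25.21
    endloop
  endfacet
  facet normal -0.9998 0.0220 0.0000
    outer loop
      vertex 0.96 15.85 0.00
      vertex 0.77 7.21 25.21
      vertex 0.96 15.85 25.21
    endloop
  endfacet
  facet normal -0.7225 -0.6913 0.0000
    outer loop
      vertex 0.77 7.21 0.00
      vertex 6.75 0.96 0.00
      vertex 6.75 0.96 25.21
    endloop
  endfacet
  facet normal -0.7225 -0.6913 0.0000
    outer loop
      vertex 0.77 7.21 0.00
      vertex 6.75 0.96 25.21
      vertex 0.77 7.21 25.21
    endloop
  endfacet
  facet normal -0.0220 -0.9998 0.0000
    outer loop
      vertex 6.75 0.96 0.00
      vertex 15.39 0.77 0.00
      vertex 15.39 0.77 25.21
    endloop
  endfacet
  facet normal -0.0220 -0.9998 0.0000
    outer loop
      vertex 6.75 0.96 0.00
      vertex 15.39 0.77 25.21
      vertex 6.75 0.96 25.21
    endloop
  endfacet
  facet normal 0.6913 -0.7225 0.0000
    outer loop
      vertex 15.39 0.77 0.00
      vertex 21.64 6.75 0.00
      vertex 21.64 6.75 25.21
    endloop
  endfacet
  facet normal 0.6913 -0.7225 0.0000
    outer loop
      vertex 15.39 0.77 0.00
      vertex 21.64 6.75 25.21
      vertex 15.39 0.77 25.21
    endloop
  endfacet
  facet normal 0.9998 -0.0220 0.0000
    outer loop
      vertex 21.64 6.75 0.00
      vertex 21.83 15.39 0.00
      vertex 21.83 15.39 25.21
    endloop
  endfacet
  facet normal 0.9998 -0.0220 0.0000
    outer loop
      vertex 21.64 6.75 0.00
      vertex 21.83 15.39 25.21
      vertex 21.64 6.75 25.21
    endloop
  endfacet
endsolid part

The G0 Z moves step by Δz≈4.20 mm. Every layer's G1 loop is the same polygon, so the solid is a straight extrusion of it from z=0 to z≈25.2. Closing with flat bottom and top caps and triangulating gives 28 facets — a regular 8-sided prism (a cylinder approximated with 8 flat sides), circumscribed radius ≈ 11.3 mm, height ≈ 25.2 mm.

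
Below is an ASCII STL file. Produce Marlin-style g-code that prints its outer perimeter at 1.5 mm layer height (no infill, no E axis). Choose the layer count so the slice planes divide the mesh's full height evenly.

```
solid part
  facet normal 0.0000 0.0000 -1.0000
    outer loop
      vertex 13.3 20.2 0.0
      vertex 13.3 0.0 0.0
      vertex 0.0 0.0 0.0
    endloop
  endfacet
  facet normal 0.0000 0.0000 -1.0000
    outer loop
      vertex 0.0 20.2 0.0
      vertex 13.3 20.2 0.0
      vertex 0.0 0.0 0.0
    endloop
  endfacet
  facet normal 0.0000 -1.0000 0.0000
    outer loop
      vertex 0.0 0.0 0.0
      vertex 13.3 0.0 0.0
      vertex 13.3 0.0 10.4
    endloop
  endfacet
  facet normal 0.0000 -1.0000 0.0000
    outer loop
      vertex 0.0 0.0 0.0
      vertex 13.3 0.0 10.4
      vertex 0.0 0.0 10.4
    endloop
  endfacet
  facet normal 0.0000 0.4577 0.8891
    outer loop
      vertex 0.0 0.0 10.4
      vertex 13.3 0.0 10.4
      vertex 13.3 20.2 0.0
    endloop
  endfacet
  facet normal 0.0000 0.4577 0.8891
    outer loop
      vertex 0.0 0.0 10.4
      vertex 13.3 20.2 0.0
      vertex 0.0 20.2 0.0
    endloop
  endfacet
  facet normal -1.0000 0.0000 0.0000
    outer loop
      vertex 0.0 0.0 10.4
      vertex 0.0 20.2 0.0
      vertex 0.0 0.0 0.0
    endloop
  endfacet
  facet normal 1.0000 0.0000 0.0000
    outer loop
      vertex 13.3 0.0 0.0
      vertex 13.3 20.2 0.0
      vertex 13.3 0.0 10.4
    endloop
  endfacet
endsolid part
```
; perimeter-only toolpath
G21 ; units = mm
G90 ; absolute positioning
G28 ; home
; layer 1
G0 Z1.5
G0 X0.0 Y0.0
G1 X13.3 Y0.0
G1 X13.3 Y17.3
G1 X0.0 Y17.3
G1 X0.0 Y0.0
; layer 2
G0 Z3.0
G0 X0.0 Y0.0
G1 X13.3 Y0.0
G1 X13.3 Y14.4
G1 X0.0 Y14.4
G1 X0.0 Y0.0
; layer 3
G0 Z4.5
G0 X0.0 Y0.0
G1 X13.3 Y0.0
G1 X13.3 Y11.5
G1 X0.0 Y11.5
G1 X0.0 Y0.0
; layer 4
G0 Z5.9
G0 X0.0 Y0.0
G1 X13.3 Y0.0
G1 X13.3 Y8.7
G1 X0.0 Y8.7
G1 X0.0 Y0.0
; layer 5
G0 Z7.4
G0 X0.0 Y0.0
G1 X13.3 Y0.0
G1 X13.3 Y5.8
G1 X0.0 Y5.8
G1 X0.0 Y0.0
; layer 6
G0 Z8.9
G0 X0.0 Y0.0
G1 X13.3 Y0.0
G1 X13.3 Y2.9
G1 X0.0 Y2.9
G1 X0.0 Y0.0
M2 ; end

The solid is a wedge (ramp): 13.3 × 20.2 mm base, rising to 10.4 mm along the y=0 edge and sloping linearly to z=0 at y=20.2. Slicing at Δz = 1.5 mm — 7 equal slices spanning the solid's height, so layer i sits at z = i·h/7 — gives 6 non-empty perimeters. Each is a 4-segment closed polygon; G0 lifts to the layer z and rapids to the start vertex, then G1 traces the edges. The cross-section shrinks linearly with z (the slice at the apex is degenerate and omitted).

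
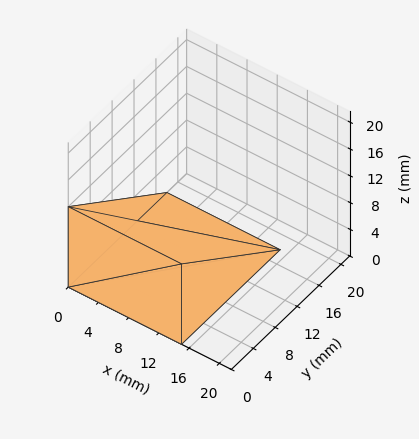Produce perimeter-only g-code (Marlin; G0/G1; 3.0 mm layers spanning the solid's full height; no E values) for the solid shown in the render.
Reading the render: the shape is a wedge (ramp): 15 × 18 mm base, rising to 12 mm along the y=0 edge and sloping linearly to z=0 at y=18 (dimensions read to the nearest mm from the axis ticks). For the g-code, the solid's height is divided into equal slices at the stated Δz and each level perimeter traced with G1 moves after a G0 lift.

; perimeter-only toolpath
G21 ; units = mm
G90 ; absolute positioning
G28 ; home
; layer 1
G0 Z3.0
G0 X0.0 Y0.0
G1 X15.0 Y0.0
G1 X15.0 Y13.5
G1 X0.0 Y13.5
G1 X0.0 Y0.0
; layer 2
G0 Z6.0
G0 X0.0 Y0.0
G1 X15.0 Y0.0
G1 X15.0 Y9.0
G1 X0.0 Y9.0
G1 X0.0 Y0.0
; layer 3
G0 Z9.0
G0 X0.0 Y0.0
G1 X15.0 Y0.0
G1 X15.0 Y4.5
G1 X0.0 Y4.5
G1 X0.0 Y0.0
M2 ; end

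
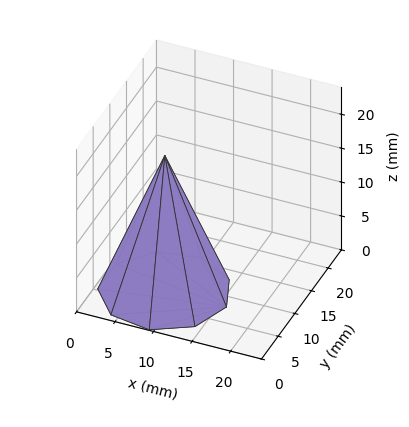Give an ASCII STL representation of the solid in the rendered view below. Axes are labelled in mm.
Reading the render: the shape is a regular 9-sided pyramid, base circumscribed radius ≈ 8 mm, apex at z ≈ 20 mm (dimensions read to the nearest mm from the axis ticks). For the STL, each face is triangulated and given an outward normal.

solid part
  facet normal 0.0000 0.0000 -1.0000
    outer loop
      vertex 9.389 15.878 0.000
      vertex 14.128 13.142 0.000
      vertex 16.000 8.000 0.000
    endloop
  endfacet
  facet normal 0.0000 0.0000 -1.0000
    outer loop
      vertex 4.000 14.928 0.000
      vertex 9.389 15.878 0.000
      vertex 16.000 8.000 0.000
    endloop
  endfacet
  facet normal 0.0000 0.0000 -1.0000
    outer loop
      vertex 0.482 10.736 0.000
      vertex 4.000 14.928 0.000
      vertex 16.000 8.000 0.000
    endloop
  endfacet
  facet normal 0.0000 0.0000 -1.0000
    outer loop
      vertex 0.482 5.264 0.000
      vertex 0.482 10.736 0.000
      vertex 16.000 8.000 0.000
    endloop
  endfacet
  facet normal 0.0000 0.0000 -1.0000
    outer loop
      vertex 4.000 1.072 0.000
      vertex 0.482 5.264 0.000
      vertex 16.000 8.000 0.000
    endloop
  endfacet
  facet normal 0.0000 0.0000 -1.0000
    outer loop
      vertex 9.389 0.122 0.000
      vertex 4.000 1.072 0.000
      vertex 16.000 8.000 0.000
    endloop
  endfacet
  facet normal 0.0000 0.0000 -1.0000
    outer loop
      vertex 14.128 2.858 0.000
      vertex 9.389 0.122 0.000
      vertex 16.000 8.000 0.000
    endloop
  endfacet
  facet normal 0.8796 0.3202 0.3518
    outer loop
      vertex 16.000 8.000 0.000
      vertex 14.128 13.142 0.000
      vertex 8.000 8.000 20.000
    endloop
  endfacet
  facet normal 0.4680 0.8107 0.3518
    outer loop
      vertex 14.128 13.142 0.000
      vertex 9.389 15.878 0.000
      vertex 8.000 8.000 20.000
    endloop
  endfacet
  facet normal -0.1625 0.9218 0.3518
    outer loop
      vertex 9.389 15.878 0.000
      vertex 4.000 14.928 0.000
      vertex 8.000 8.000 20.000
    endloop
  endfacet
  facet normal -0.7170 0.6017 0.3518
    outer loop
      vertex 4.000 14.928 0.000
      vertex 0.482 10.736 0.000
      vertex 8.000 8.000 20.000
    endloop
  endfacet
  facet normal -0.9361 0.0000 0.3519
    outer loop
      vertex 0.482 10.736 0.000
      vertex 0.482 5.264 0.000
      vertex 8.000 8.000 20.000
    endloop
  endfacet
  facet normal -0.7170 -0.6017 0.3518
    outer loop
      vertex 0.482 5.264 0.000
      vertex 4.000 1.072 0.000
      vertex 8.000 8.000 20.000
    endloop
  endfacet
  facet normal -0.1625 -0.9218 0.3518
    outer loop
      vertex 4.000 1.072 0.000
      vertex 9.389 0.122 0.000
      vertex 8.000 8.000 20.000
    endloop
  endfacet
  facet normal 0.4680 -0.8107 0.3518
    outer loop
      vertex 9.389 0.122 0.000
      vertex 14.128 2.858 0.000
      vertex 8.000 8.000 20.000
    endloop
  endfacet
  facet normal 0.8796 -0.3202 0.3518
    outer loop
      vertex 14.128 2.858 0.000
      vertex 16.000 8.000 0.000
      vertex 8.000 8.000 20.000
    endloop
  endfacet
endsolid part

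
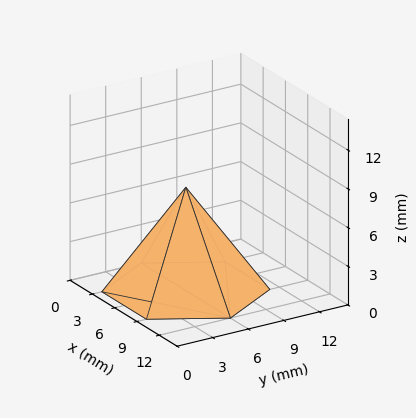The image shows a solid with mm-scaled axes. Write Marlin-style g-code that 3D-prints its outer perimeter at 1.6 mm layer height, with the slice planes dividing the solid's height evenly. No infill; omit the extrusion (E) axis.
Reading the render: the shape is a regular 6-sided pyramid, base circumscribed radius ≈ 6 mm, apex at z ≈ 8 mm (dimensions read to the nearest mm from the axis ticks). For the g-code, the solid's height is divided into equal slices at the stated Δz and each level perimeter traced with G1 moves after a G0 lift.

; perimeter-only toolpath
G21 ; units = mm
G90 ; absolute positioning
G28 ; home
; layer 1
G0 Z1.6
G0 X10.8 Y6.0
G1 X8.4 Y10.2
G1 X3.6 Y10.2
G1 X1.2 Y6.0
G1 X3.6 Y1.8
G1 X8.4 Y1.8
G1 X10.8 Y6.0
; layer 2
G0 Z3.2
G0 X9.6 Y6.0
G1 X7.8 Y9.1
G1 X4.2 Y9.1
G1 X2.4 Y6.0
G1 X4.2 Y2.9
G1 X7.8 Y2.9
G1 X9.6 Y6.0
; layer 3
G0 Z4.8
G0 X8.4 Y6.0
G1 X7.2 Y8.1
G1 X4.8 Y8.1
G1 X3.6 Y6.0
G1 X4.8 Y3.9
G1 X7.2 Y3.9
G1 X8.4 Y6.0
; layer 4
G0 Z6.4
G0 X7.2 Y6.0
G1 X6.6 Y7.0
G1 X5.4 Y7.0
G1 X4.8 Y6.0
G1 X5.4 Y5.0
G1 X6.6 Y5.0
G1 X7.2 Y6.0
M2 ; end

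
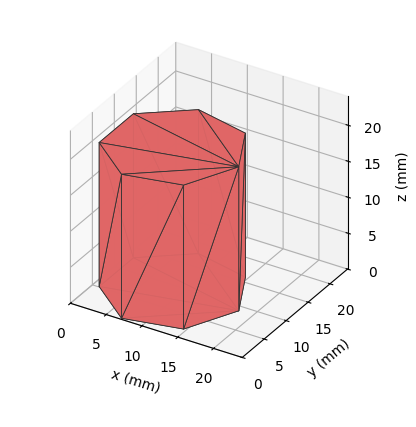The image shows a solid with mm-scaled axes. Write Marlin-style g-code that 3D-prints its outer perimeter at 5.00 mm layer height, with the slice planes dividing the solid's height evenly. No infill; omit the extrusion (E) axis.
Reading the render: the shape is a regular 7-sided prism (a cylinder approximated with 7 flat sides), circumscribed radius ≈ 9 mm, height ≈ 20 mm (dimensions read to the nearest mm from the axis ticks). For the g-code, the solid's height is divided into equal slices at the stated Δz and each level perimeter traced with G1 moves after a G0 lift.

; perimeter-only toolpath
G21 ; units = mm
G90 ; absolute positioning
G28 ; home
; layer 1
G0 Z5.00
G0 X18.00 Y9.00
G1 X14.61 Y16.04
G1 X7.00 Y17.77
G1 X0.89 Y12.90
G1 X0.89 Y5.10
G1 X7.00 Y0.23
G1 X14.61 Y1.96
G1 X18.00 Y9.00
; layer 2
G0 Z10.00
G0 X18.00 Y9.00
G1 X14.61 Y16.04
G1 X7.00 Y17.77
G1 X0.89 Y12.90
G1 X0.89 Y5.10
G1 X7.00 Y0.23
G1 X14.61 Y1.96
G1 X18.00 Y9.00
; layer 3
G0 Z15.00
G0 X18.00 Y9.00
G1 X14.61 Y16.04
G1 X7.00 Y17.77
G1 X0.89 Y12.90
G1 X0.89 Y5.10
G1 X7.00 Y0.23
G1 X14.61 Y1.96
G1 X18.00 Y9.00
; layer 4
G0 Z20.00
G0 X18.00 Y9.00
G1 X14.61 Y16.04
G1 X7.00 Y17.77
G1 X0.89 Y12.90
G1 X0.89 Y5.10
G1 X7.00 Y0.23
G1 X14.61 Y1.96
G1 X18.00 Y9.00
M2 ; end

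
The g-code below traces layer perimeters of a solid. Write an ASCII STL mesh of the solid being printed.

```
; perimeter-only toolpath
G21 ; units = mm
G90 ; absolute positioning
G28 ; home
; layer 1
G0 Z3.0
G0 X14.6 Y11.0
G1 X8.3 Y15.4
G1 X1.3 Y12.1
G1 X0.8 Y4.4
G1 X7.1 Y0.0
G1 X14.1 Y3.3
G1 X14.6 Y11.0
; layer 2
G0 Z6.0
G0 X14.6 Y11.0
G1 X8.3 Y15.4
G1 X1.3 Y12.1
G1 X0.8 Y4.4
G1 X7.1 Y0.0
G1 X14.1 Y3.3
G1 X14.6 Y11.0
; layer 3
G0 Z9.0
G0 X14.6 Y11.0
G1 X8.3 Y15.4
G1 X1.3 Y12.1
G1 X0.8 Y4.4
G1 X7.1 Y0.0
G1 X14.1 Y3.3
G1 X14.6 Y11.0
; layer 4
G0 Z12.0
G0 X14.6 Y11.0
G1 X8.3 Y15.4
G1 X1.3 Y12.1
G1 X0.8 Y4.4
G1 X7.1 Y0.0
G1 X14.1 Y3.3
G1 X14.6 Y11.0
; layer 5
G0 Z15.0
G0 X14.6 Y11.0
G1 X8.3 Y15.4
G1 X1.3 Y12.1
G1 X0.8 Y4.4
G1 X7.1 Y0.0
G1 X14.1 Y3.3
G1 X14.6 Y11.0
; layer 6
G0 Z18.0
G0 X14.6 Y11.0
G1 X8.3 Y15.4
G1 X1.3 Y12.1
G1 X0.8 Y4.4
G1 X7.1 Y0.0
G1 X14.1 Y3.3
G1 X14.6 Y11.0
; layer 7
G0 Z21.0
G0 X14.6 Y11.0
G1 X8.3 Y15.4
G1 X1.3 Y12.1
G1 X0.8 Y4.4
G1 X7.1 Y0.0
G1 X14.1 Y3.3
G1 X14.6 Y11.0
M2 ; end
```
solid part
  facet normal 0.0000 0.0000 -1.0000
    outer loop
      vertex 1.3 12.1 0.0
      vertex 8.3 15.4 0.0
      vertex 14.6 11.0 0.0
    endloop
  endfacet
  facet normal 0.0000 0.0000 -1.0000
    outer loop
      vertex 0.8 4.4 0.0
      vertex 1.3 12.1 0.0
      vertex 14.6 11.0 0.0
    endloop
  endfacet
  facet normal 0.0000 0.0000 -1.0000
    outer loop
      vertex 7.1 0.0 0.0
      vertex 0.8 4.4 0.0
      vertex 14.6 11.0 0.0
    endloop
  endfacet
  facet normal 0.0000 0.0000 -1.0000
    outer loop
      vertex 14.1 3.3 0.0
      vertex 7.1 0.0 0.0
      vertex 14.6 11.0 0.0
    endloop
  endfacet
  facet normal 0.0000 0.0000 1.0000
    outer loop
      vertex 14.6 11.0 21.0
      vertex 8.3 15.4 21.0
      vertex 1.3 12.1 21.0
    endloop
  endfacet
  facet normal 0.0000 0.0000 1.0000
    outer loop
      vertex 14.6 11.0 21.0
      vertex 1.3 12.1 21.0
      vertex 0.8 4.4 21.0
    endloop
  endfacet
  facet normal 0.0000 0.0000 1.0000
    outer loop
      vertex 14.6 11.0 21.0
      vertex 0.8 4.4 21.0
      vertex 7.1 0.0 21.0
    endloop
  endfacet
  facet normal 0.0000 0.0000 1.0000
    outer loop
      vertex 14.6 11.0 21.0
      vertex 7.1 0.0 21.0
      vertex 14.1 3.3 21.0
    endloop
  endfacet
  facet normal 0.5726 0.8198 0.0000
    outer loop
      vertex 14.6 11.0 0.0
      vertex 8.3 15.4 0.0
      vertex 8.3 15.4 21.0
    endloop
  endfacet
  facet normal 0.5726 0.8198 0.0000
    outer loop
      vertex 14.6 11.0 0.0
      vertex 8.3 15.4 21.0
      vertex 14.6 11.0 21.0
    endloop
  endfacet
  facet normal -0.4264 0.9045 0.0000
    outer loop
      vertex 8.3 15.4 0.0
      vertex 1.3 12.1 0.0
      vertex 1.3 12.1 21.0
    endloop
  endfacet
  facet normal -0.4264 0.9045 0.0000
    outer loop
      vertex 8.3 15.4 0.0
      vertex 1.3 12.1 21.0
      vertex 8.3 15.4 21.0
    endloop
  endfacet
  facet normal -0.9979 0.0648 0.0000
    outer loop
      vertex 1.3 12.1 0.0
      vertex 0.8 4.4 0.0
      vertex 0.8 4.4 21.0
    endloop
  endfacet
  facet normal -0.9979 0.0648 0.0000
    outer loop
      vertex 1.3 12.1 0.0
      vertex 0.8 4.4 21.0
      vertex 1.3 12.1 21.0
    endloop
  endfacet
  facet normal -0.5726 -0.8198 0.0000
    outer loop
      vertex 0.8 4.4 0.0
      vertex 7.1 0.0 0.0
      vertex 7.1 0.0 21.0
    endloop
  endfacet
  facet normal -0.5726 -0.8198 0.0000
    outer loop
      vertex 0.8 4.4 0.0
      vertex 7.1 0.0 21.0
      vertex 0.8 4.4 21.0
    endloop
  endfacet
  facet normal 0.4264 -0.9045 0.0000
    outer loop
      vertex 7.1 0.0 0.0
      vertex 14.1 3.3 0.0
      vertex 14.1 3.3 21.0
    endloop
  endfacet
  facet normal 0.4264 -0.9045 0.0000
    outer loop
      vertex 7.1 0.0 0.0
      vertex 14.1 3.3 21.0
      vertex 7.1 0.0 21.0
    endloop
  endfacet
  facet normal 0.9979 -0.0648 0.0000
    outer loop
      vertex 14.1 3.3 0.0
      vertex 14.6 11.0 0.0
      vertex 14.6 11.0 21.0
    endloop
  endfacet
  facet normal 0.9979 -0.0648 0.0000
    outer loop
      vertex 14.1 3.3 0.0
      vertex 14.6 11.0 21.0
      vertex 14.1 3.3 21.0
    endloop
  endfacet
endsolid part

The G0 Z moves step by Δz≈3.0 mm. Every layer's G1 loop is the same polygon, so the solid is a straight extrusion of it from z=0 to z≈21. Closing with flat bottom and top caps and triangulating gives 20 facets — a regular 6-sided prism (a cylinder approximated with 6 flat sides), circumscribed radius ≈ 7.7 mm, height ≈ 21 mm.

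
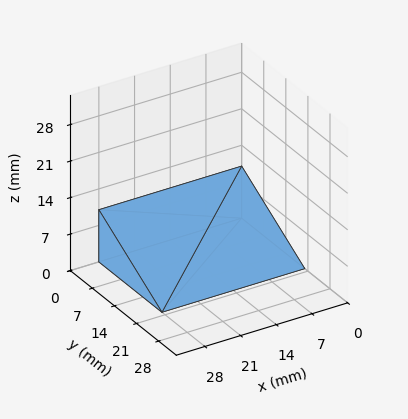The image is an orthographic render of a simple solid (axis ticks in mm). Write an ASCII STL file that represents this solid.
Reading the render: the shape is a wedge (ramp): 28 × 20 mm base, rising to 10 mm along the y=0 edge and sloping linearly to z=0 at y=20 (dimensions read to the nearest mm from the axis ticks). For the STL, each face is triangulated and given an outward normal.

solid part
  facet normal 0.0000 0.0000 -1.0000
    outer loop
      vertex 28.0 20.0 0.0
      vertex 28.0 0.0 0.0
      vertex 0.0 0.0 0.0
    endloop
  endfacet
  facet normal 0.0000 0.0000 -1.0000
    outer loop
      vertex 0.0 20.0 0.0
      vertex 28.0 20.0 0.0
      vertex 0.0 0.0 0.0
    endloop
  endfacet
  facet normal 0.0000 -1.0000 0.0000
    outer loop
      vertex 0.0 0.0 0.0
      vertex 28.0 0.0 0.0
      vertex 28.0 0.0 10.0
    endloop
  endfacet
  facet normal 0.0000 -1.0000 0.0000
    outer loop
      vertex 0.0 0.0 0.0
      vertex 28.0 0.0 10.0
      vertex 0.0 0.0 10.0
    endloop
  endfacet
  facet normal 0.0000 0.4472 0.8944
    outer loop
      vertex 0.0 0.0 10.0
      vertex 28.0 0.0 10.0
      vertex 28.0 20.0 0.0
    endloop
  endfacet
  facet normal 0.0000 0.4472 0.8944
    outer loop
      vertex 0.0 0.0 10.0
      vertex 28.0 20.0 0.0
      vertex 0.0 20.0 0.0
    endloop
  endfacet
  facet normal -1.0000 0.0000 0.0000
    outer loop
      vertex 0.0 0.0 10.0
      vertex 0.0 20.0 0.0
      vertex 0.0 0.0 0.0
    endloop
  endfacet
  facet normal 1.0000 0.0000 0.0000
    outer loop
      vertex 28.0 0.0 0.0
      vertex 28.0 20.0 0.0
      vertex 28.0 0.0 10.0
    endloop
  endfacet
endsolid part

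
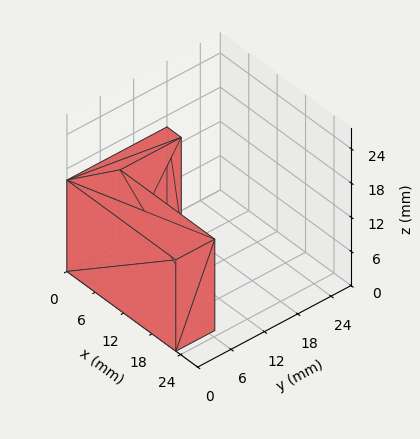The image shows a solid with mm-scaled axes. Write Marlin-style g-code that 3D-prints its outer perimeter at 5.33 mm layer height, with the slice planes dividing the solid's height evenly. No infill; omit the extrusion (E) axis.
Reading the render: the shape is an L-shaped prism: outer 23 × 18 mm, arm thicknesses ≈ 7 mm (horizontal) and 3 mm (vertical), extruded 16 mm in z (dimensions read to the nearest mm from the axis ticks). For the g-code, the solid's height is divided into equal slices at the stated Δz and each level perimeter traced with G1 moves after a G0 lift.

; perimeter-only toolpath
G21 ; units = mm
G90 ; absolute positioning
G28 ; home
; layer 1
G0 Z5.33
G0 X0.00 Y0.00
G1 X23.00 Y0.00
G1 X23.00 Y7.00
G1 X3.00 Y7.00
G1 X3.00 Y18.00
G1 X0.00 Y18.00
G1 X0.00 Y0.00
; layer 2
G0 Z10.67
G0 X0.00 Y0.00
G1 X23.00 Y0.00
G1 X23.00 Y7.00
G1 X3.00 Y7.00
G1 X3.00 Y18.00
G1 X0.00 Y18.00
G1 X0.00 Y0.00
; layer 3
G0 Z16.00
G0 X0.00 Y0.00
G1 X23.00 Y0.00
G1 X23.00 Y7.00
G1 X3.00 Y7.00
G1 X3.00 Y18.00
G1 X0.00 Y18.00
G1 X0.00 Y0.00
M2 ; end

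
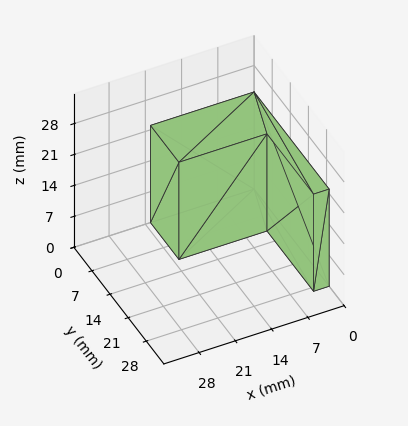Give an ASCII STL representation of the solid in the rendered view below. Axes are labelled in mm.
Reading the render: the shape is an L-shaped prism: outer 20 × 29 mm, arm thicknesses ≈ 11 mm (horizontal) and 3 mm (vertical), extruded 22 mm in z (dimensions read to the nearest mm from the axis ticks). For the STL, each face is triangulated and given an outward normal.

solid part
  facet normal 0.0000 0.0000 -1.0000
    outer loop
      vertex 20.000 11.000 0.000
      vertex 20.000 0.000 0.000
      vertex 0.000 0.000 0.000
    endloop
  endfacet
  facet normal 0.0000 0.0000 -1.0000
    outer loop
      vertex 3.000 11.000 0.000
      vertex 20.000 11.000 0.000
      vertex 0.000 0.000 0.000
    endloop
  endfacet
  facet normal 0.0000 0.0000 -1.0000
    outer loop
      vertex 3.000 29.000 0.000
      vertex 3.000 11.000 0.000
      vertex 0.000 0.000 0.000
    endloop
  endfacet
  facet normal 0.0000 0.0000 -1.0000
    outer loop
      vertex 0.000 29.000 0.000
      vertex 3.000 29.000 0.000
      vertex 0.000 0.000 0.000
    endloop
  endfacet
  facet normal 0.0000 0.0000 1.0000
    outer loop
      vertex 0.000 0.000 22.000
      vertex 20.000 0.000 22.000
      vertex 20.000 11.000 22.000
    endloop
  endfacet
  facet normal 0.0000 0.0000 1.0000
    outer loop
      vertex 0.000 0.000 22.000
      vertex 20.000 11.000 22.000
      vertex 3.000 11.000 22.000
    endloop
  endfacet
  facet normal 0.0000 0.0000 1.0000
    outer loop
      vertex 0.000 0.000 22.000
      vertex 3.000 11.000 22.000
      vertex 3.000 29.000 22.000
    endloop
  endfacet
  facet normal 0.0000 0.0000 1.0000
    outer loop
      vertex 0.000 0.000 22.000
      vertex 3.000 29.000 22.000
      vertex 0.000 29.000 22.000
    endloop
  endfacet
  facet normal 0.0000 -1.0000 0.0000
    outer loop
      vertex 0.000 0.000 0.000
      vertex 20.000 0.000 0.000
      vertex 20.000 0.000 22.000
    endloop
  endfacet
  facet normal 0.0000 -1.0000 0.0000
    outer loop
      vertex 0.000 0.000 0.000
      vertex 20.000 0.000 22.000
      vertex 0.000 0.000 22.000
    endloop
  endfacet
  facet normal 1.0000 0.0000 0.0000
    outer loop
      vertex 20.000 0.000 0.000
      vertex 20.000 11.000 0.000
      vertex 20.000 11.000 22.000
    endloop
  endfacet
  facet normal 1.0000 0.0000 0.0000
    outer loop
      vertex 20.000 0.000 0.000
      vertex 20.000 11.000 22.000
      vertex 20.000 0.000 22.000
    endloop
  endfacet
  facet normal 0.0000 1.0000 0.0000
    outer loop
      vertex 20.000 11.000 0.000
      vertex 3.000 11.000 0.000
      vertex 3.000 11.000 22.000
    endloop
  endfacet
  facet normal 0.0000 1.0000 0.0000
    outer loop
      vertex 20.000 11.000 0.000
      vertex 3.000 11.000 22.000
      vertex 20.000 11.000 22.000
    endloop
  endfacet
  facet normal 1.0000 0.0000 0.0000
    outer loop
      vertex 3.000 11.000 0.000
      vertex 3.000 29.000 0.000
      vertex 3.000 29.000 22.000
    endloop
  endfacet
  facet normal 1.0000 0.0000 0.0000
    outer loop
      vertex 3.000 11.000 0.000
      vertex 3.000 29.000 22.000
      vertex 3.000 11.000 22.000
    endloop
  endfacet
  facet normal 0.0000 1.0000 0.0000
    outer loop
      vertex 3.000 29.000 0.000
      vertex 0.000 29.000 0.000
      vertex 0.000 29.000 22.000
    endloop
  endfacet
  facet normal 0.0000 1.0000 0.0000
    outer loop
      vertex 3.000 29.000 0.000
      vertex 0.000 29.000 22.000
      vertex 3.000 29.000 22.000
    endloop
  endfacet
  facet normal -1.0000 0.0000 0.0000
    outer loop
      vertex 0.000 29.000 0.000
      vertex 0.000 0.000 0.000
      vertex 0.000 0.000 22.000
    endloop
  endfacet
  facet normal -1.0000 0.0000 0.0000
    outer loop
      vertex 0.000 29.000 0.000
      vertex 0.000 0.000 22.000
      vertex 0.000 29.000 22.000
    endloop
  endfacet
endsolid part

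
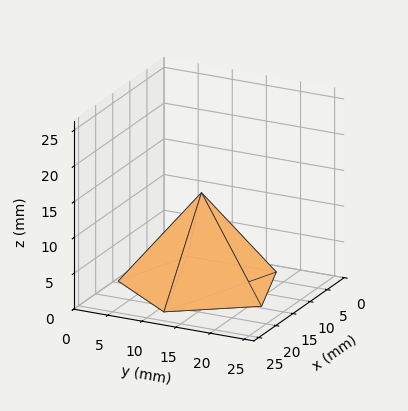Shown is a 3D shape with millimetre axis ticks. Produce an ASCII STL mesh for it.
Reading the render: the shape is a regular 5-sided pyramid, base circumscribed radius ≈ 11 mm, apex at z ≈ 13 mm (dimensions read to the nearest mm from the axis ticks). For the STL, each face is triangulated and given an outward normal.

solid part
  facet normal 0.0000 0.0000 -1.0000
    outer loop
      vertex 2.1 17.5 0.0
      vertex 14.4 21.5 0.0
      vertex 22.0 11.0 0.0
    endloop
  endfacet
  facet normal 0.0000 0.0000 -1.0000
    outer loop
      vertex 2.1 4.5 0.0
      vertex 2.1 17.5 0.0
      vertex 22.0 11.0 0.0
    endloop
  endfacet
  facet normal 0.0000 0.0000 -1.0000
    outer loop
      vertex 14.4 0.5 0.0
      vertex 2.1 4.5 0.0
      vertex 22.0 11.0 0.0
    endloop
  endfacet
  facet normal 0.6682 0.4836 0.5654
    outer loop
      vertex 22.0 11.0 0.0
      vertex 14.4 21.5 0.0
      vertex 11.0 11.0 13.0
    endloop
  endfacet
  facet normal -0.2549 0.7837 0.5664
    outer loop
      vertex 14.4 21.5 0.0
      vertex 2.1 17.5 0.0
      vertex 11.0 11.0 13.0
    endloop
  endfacet
  facet normal -0.8252 0.0000 0.5649
    outer loop
      vertex 2.1 17.5 0.0
      vertex 2.1 4.5 0.0
      vertex 11.0 11.0 13.0
    endloop
  endfacet
  facet normal -0.2549 -0.7837 0.5664
    outer loop
      vertex 2.1 4.5 0.0
      vertex 14.4 0.5 0.0
      vertex 11.0 11.0 13.0
    endloop
  endfacet
  facet normal 0.6682 -0.4836 0.5654
    outer loop
      vertex 14.4 0.5 0.0
      vertex 22.0 11.0 0.0
      vertex 11.0 11.0 13.0
    endloop
  endfacet
endsolid part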